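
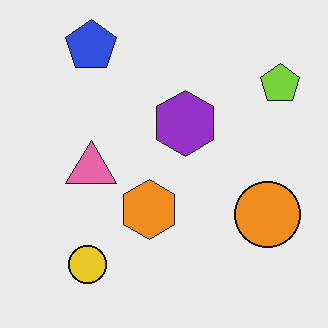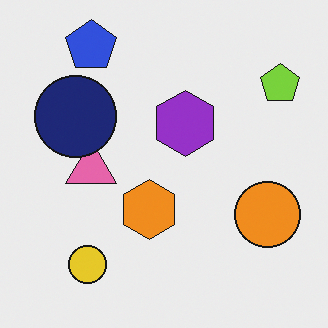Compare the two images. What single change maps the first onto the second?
It was overlaid with an additional navy circle.

A navy circle appears in the second image that is absent from the first.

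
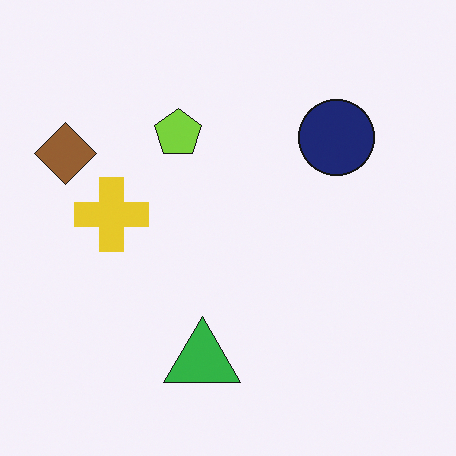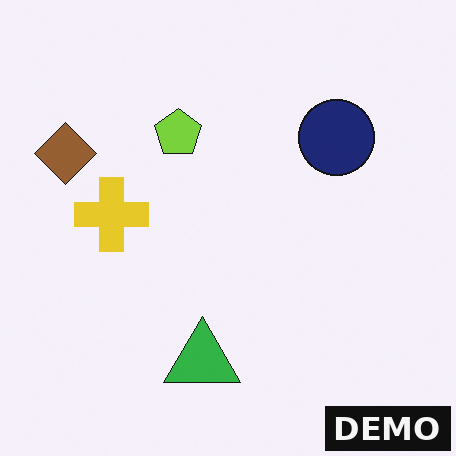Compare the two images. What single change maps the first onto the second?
Watermarked with the text "DEMO" in the lower-right corner.

A dark label reading "DEMO" appears in the lower-right corner.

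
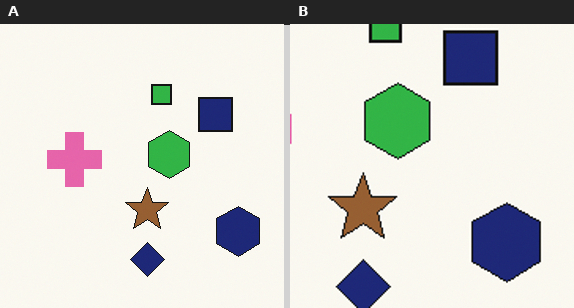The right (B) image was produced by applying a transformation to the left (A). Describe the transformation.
The right (B) image is the left (A) cropped to a modestly smaller region and rescaled.

The visible shapes are larger and the field of view is narrower; shapes near the original edges may be partly or wholly outside the frame — a crop-and-rescale.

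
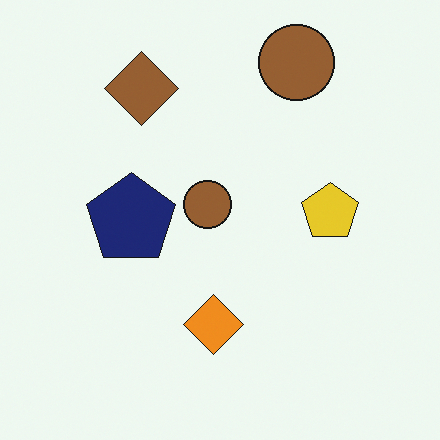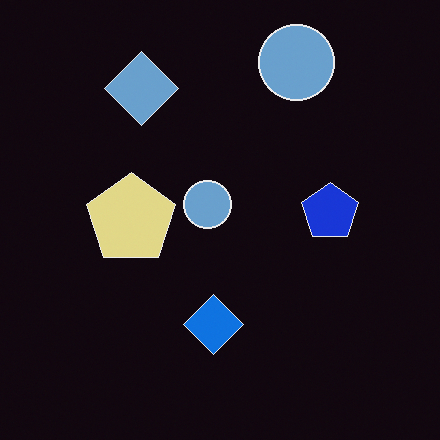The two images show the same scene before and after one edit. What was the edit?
This is the original image color-inverted (negative).

The light background has become dark and every shape's color is its complement — a photographic negative.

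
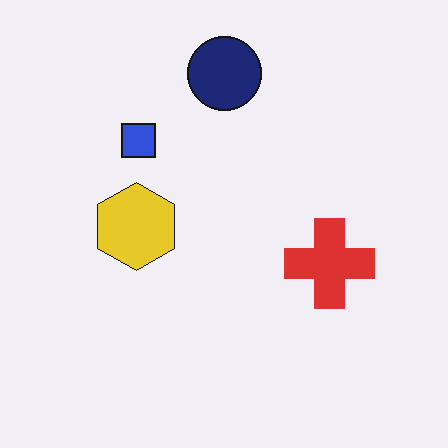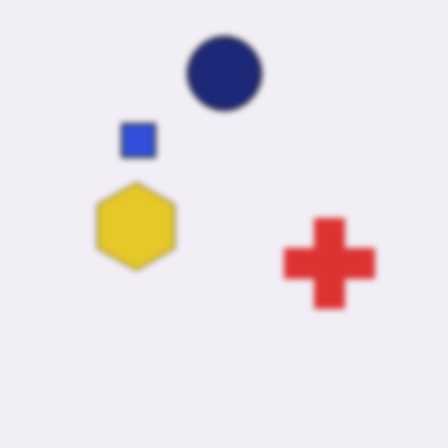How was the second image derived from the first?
The transformation is: noticeably gaussian-blurred.

Shape edges and outlines are uniformly softened across the whole image.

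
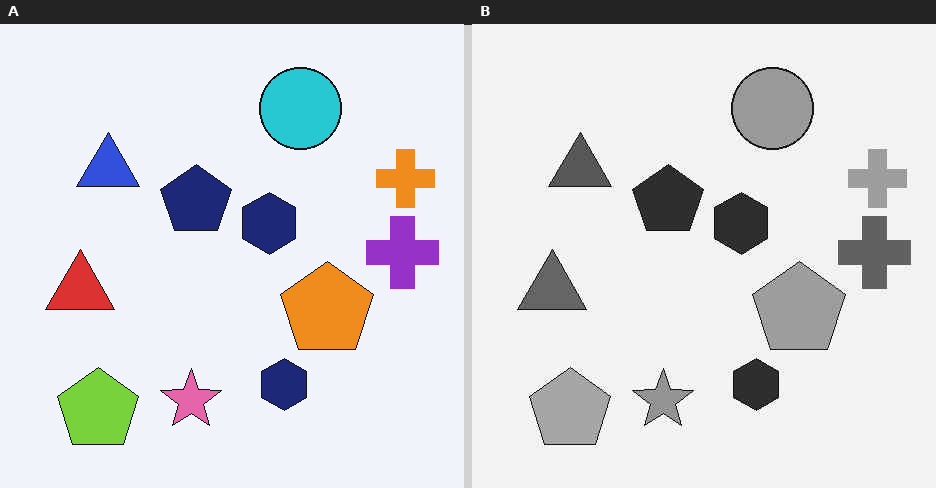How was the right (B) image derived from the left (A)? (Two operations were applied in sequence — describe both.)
Converted to grayscale, then given moderate JPEG compression.

All color is removed — every shape is now a shade of grey. Blocky 8×8 compression artifacts appear around shape edges and the flat background shows ringing — characteristic JPEG degradation.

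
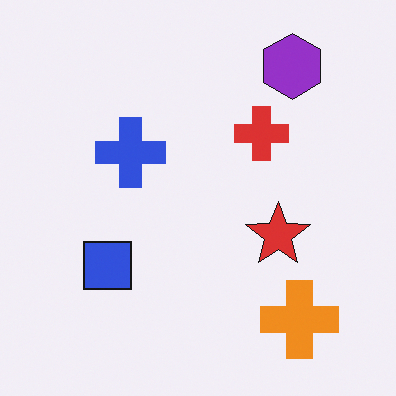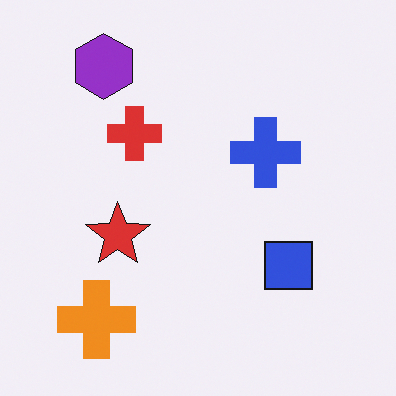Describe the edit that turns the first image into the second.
This is the original image flipped horizontally (left ↔ right).

The orange cross is in the bottom-right of the first image and the bottom-left of the second — shapes on opposite sides of the vertical midline have swapped in a mirror flip.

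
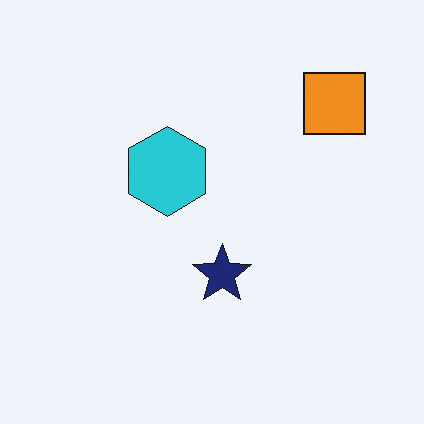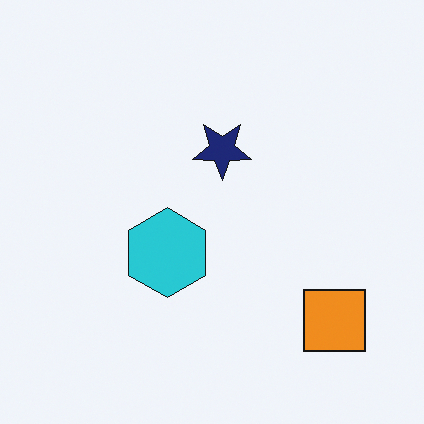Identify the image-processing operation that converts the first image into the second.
It was flipped vertically (top ↔ bottom).

The orange square is in the top-right of the first image and the bottom-right of the second — shapes on opposite sides of the horizontal midline have swapped in a mirror flip.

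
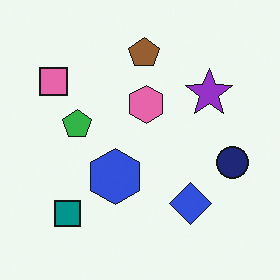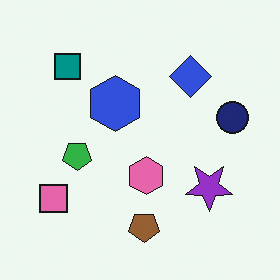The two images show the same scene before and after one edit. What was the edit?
The second image is the first flipped vertically (top ↔ bottom).

The brown pentagon is in the top of the first image and the bottom of the second — shapes on opposite sides of the horizontal midline have swapped in a mirror flip.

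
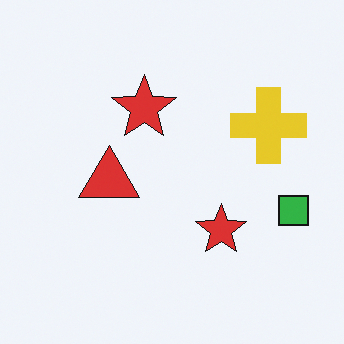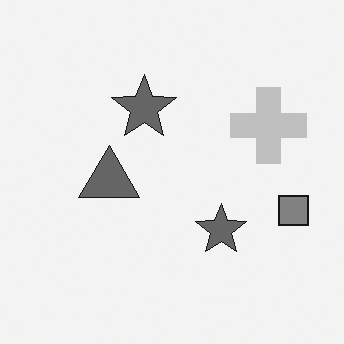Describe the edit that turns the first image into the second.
This is the original image converted to grayscale.

All color is removed — every shape is now a shade of grey.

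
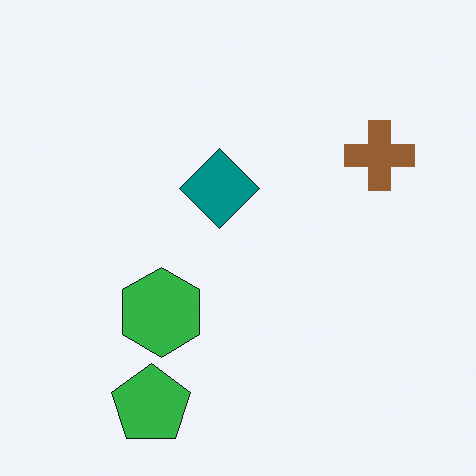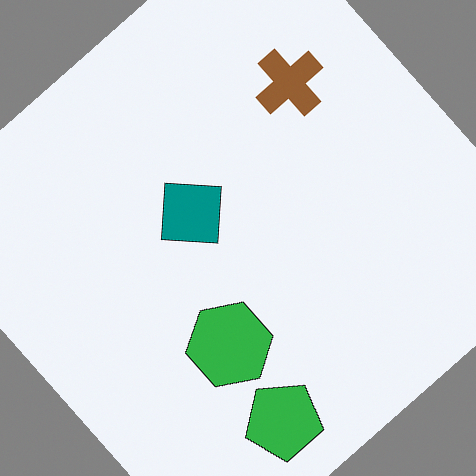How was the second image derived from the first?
Rotated counter-clockwise by a large amount — several tens of degrees.

Every shape is tilted by the same angle and the image corners show triangular fill wedges — a whole-image rotation by a non-right angle.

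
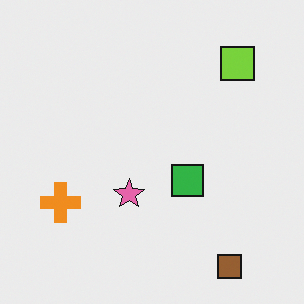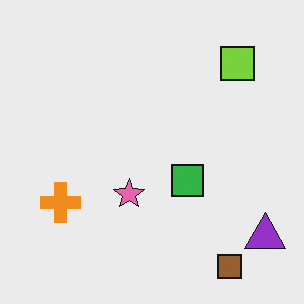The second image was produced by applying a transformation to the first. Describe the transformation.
The second image is the first overlaid with an additional purple triangle.

A purple triangle appears in the second image that is absent from the first.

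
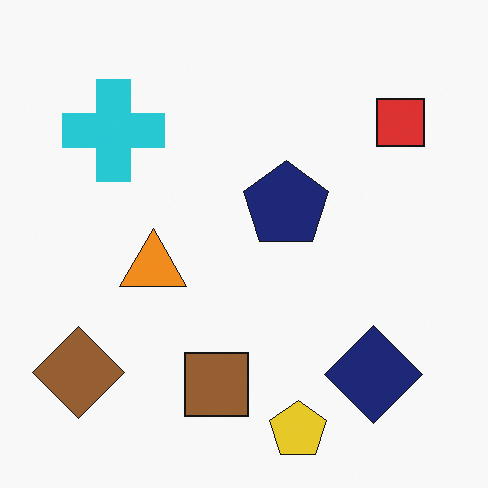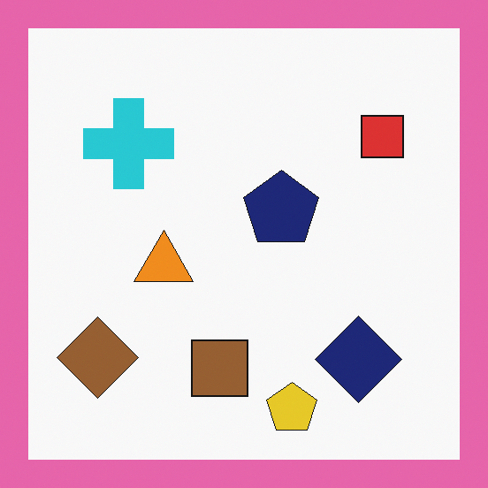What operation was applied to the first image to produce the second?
This is the original image framed with a pink border.

A solid pink frame runs around the edge of the second image, with the content slightly shrunk inside it.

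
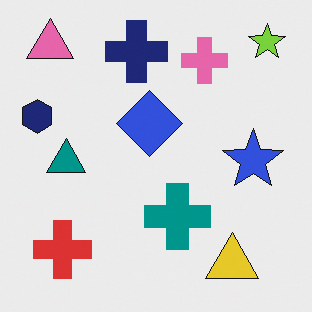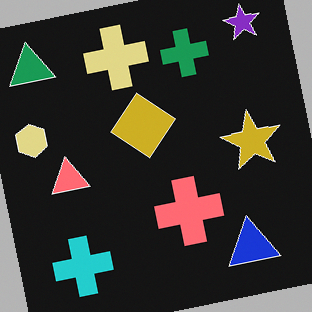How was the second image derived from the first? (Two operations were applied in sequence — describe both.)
The second image is the first color-inverted (negative), then rotated counter-clockwise by a slight angle.

The light background has become dark and every shape's color is its complement — a photographic negative. Every shape is tilted by the same angle and the image corners show triangular fill wedges — a whole-image rotation by a non-right angle.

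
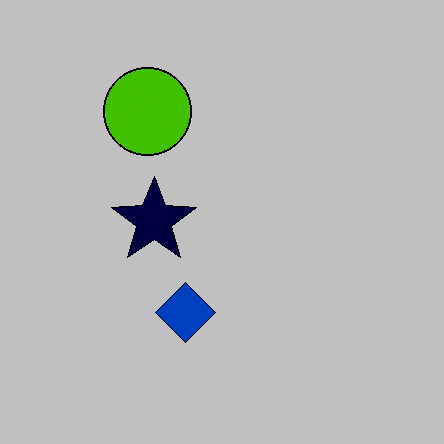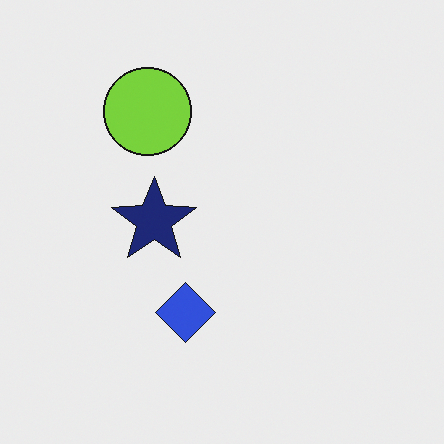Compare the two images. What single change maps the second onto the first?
The first image is the second heavily posterized to just a handful of flat colors.

Each flat color has snapped to a coarser quantized level — most visibly, the near-white background has dropped to a flat grey.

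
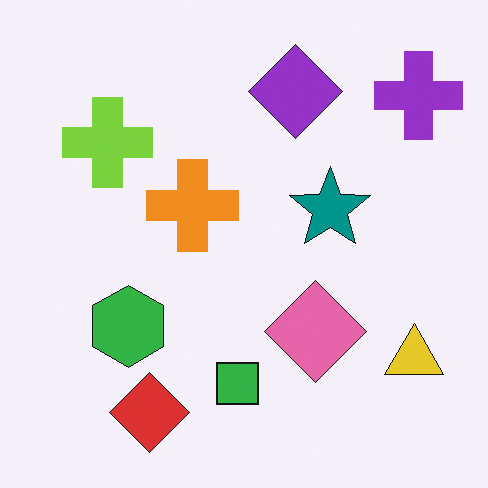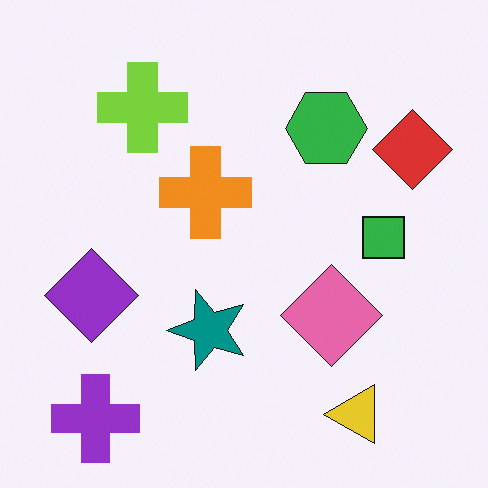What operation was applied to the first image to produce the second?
The image was transposed (reflected across the top-left ↔ bottom-right diagonal).

Shapes have swapped their row and column positions — what was in the top-right is now in the bottom-left — a diagonal reflection.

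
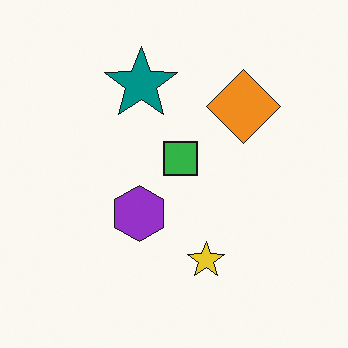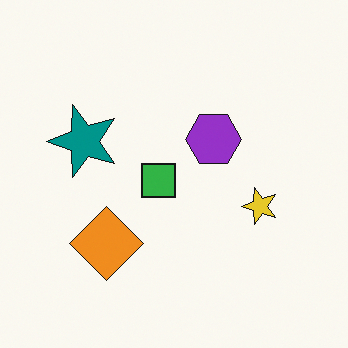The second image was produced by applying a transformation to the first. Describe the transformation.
It was transposed (reflected across the top-left ↔ bottom-right diagonal).

Shapes have swapped their row and column positions — what was in the top-right is now in the bottom-left — a diagonal reflection.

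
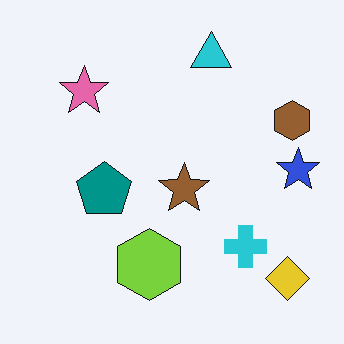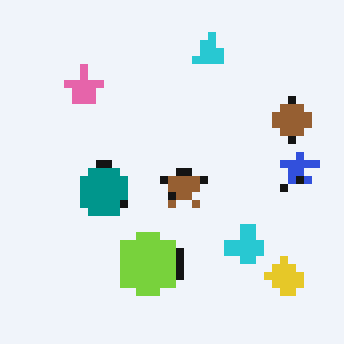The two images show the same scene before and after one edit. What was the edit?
The transformation is: moderately pixelated.

Shapes are reduced to large square blocks; fine edges and outlines are lost — a downscale-then-upscale (mosaic) effect.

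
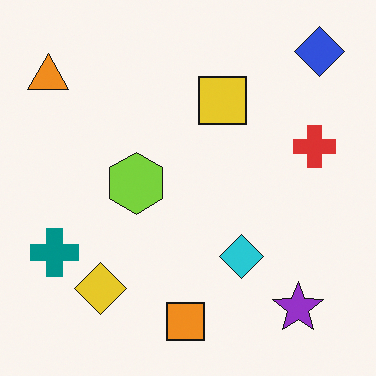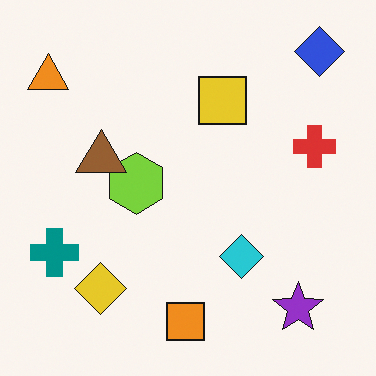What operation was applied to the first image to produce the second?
The image was overlaid with an additional brown triangle.

A brown triangle appears in the second image that is absent from the first.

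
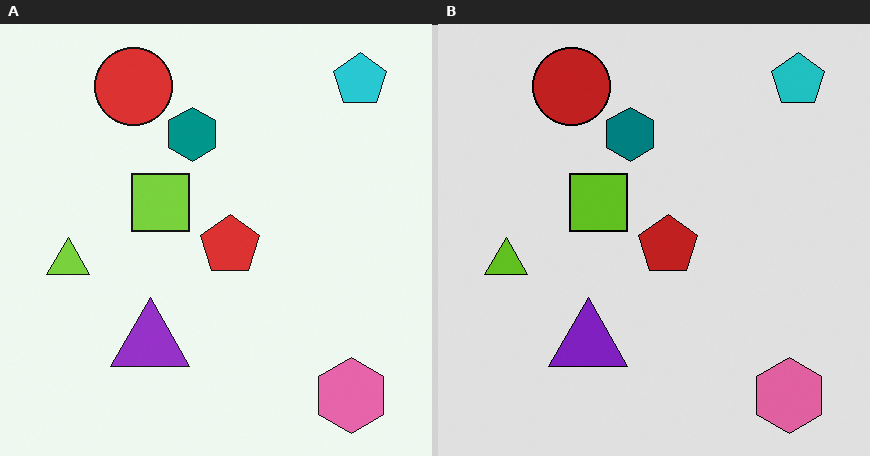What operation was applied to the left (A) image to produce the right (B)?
This is the original image moderately posterized.

Each flat color has snapped to a coarser quantized level — most visibly, the near-white background has dropped to a flat grey.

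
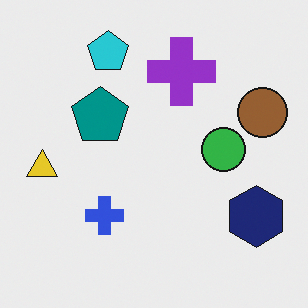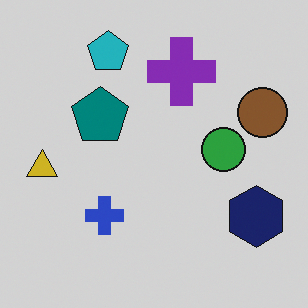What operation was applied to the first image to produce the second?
The second image is the first slightly darkened.

Every pixel — background and shapes alike — is uniformly darkened.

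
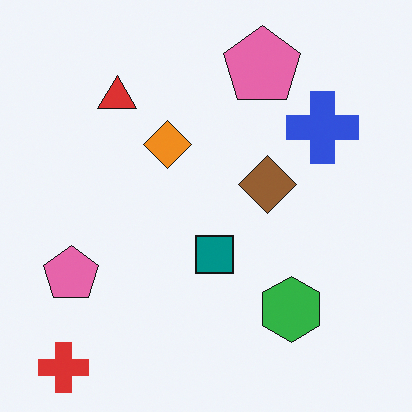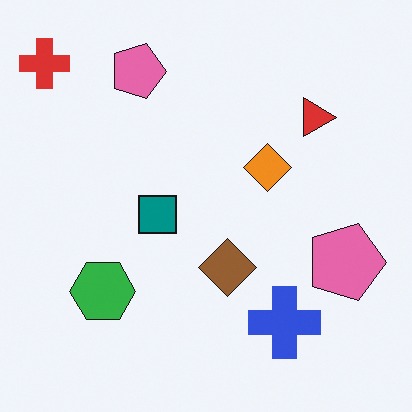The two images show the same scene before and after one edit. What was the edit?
The second image is the first rotated 90° clockwise.

The red cross sits in the bottom-left of the first image and the top-left of the second — consistent with a whole-image 90° clockwise rotation.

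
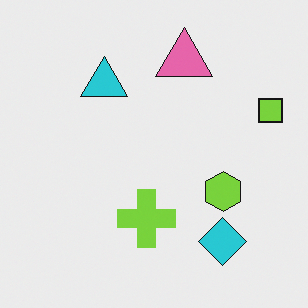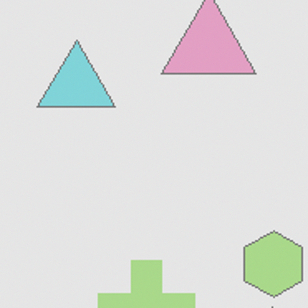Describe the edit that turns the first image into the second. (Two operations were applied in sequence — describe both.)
It was cropped to a noticeably smaller region and rescaled, then washed out (contrast reduced).

The visible shapes are larger and the field of view is narrower; shapes near the original edges may be partly or wholly outside the frame — a crop-and-rescale. Tones are pushed toward mid-grey across the whole image — a global contrast change.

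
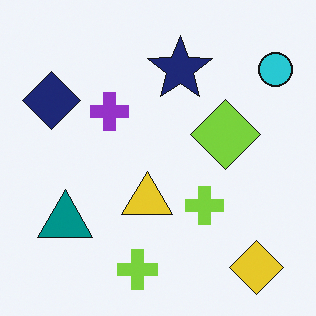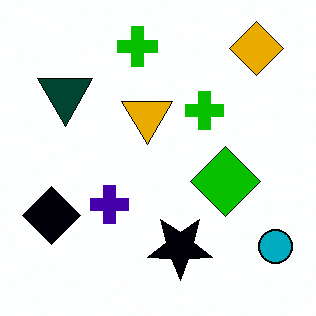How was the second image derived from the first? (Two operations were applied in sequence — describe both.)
The second image is the first boosted in contrast, then flipped vertically (top ↔ bottom).

Tones are pushed away from mid-grey across the whole image — a global contrast change. The yellow diamond is in the bottom-right of the first image and the top-right of the second — shapes on opposite sides of the horizontal midline have swapped in a mirror flip.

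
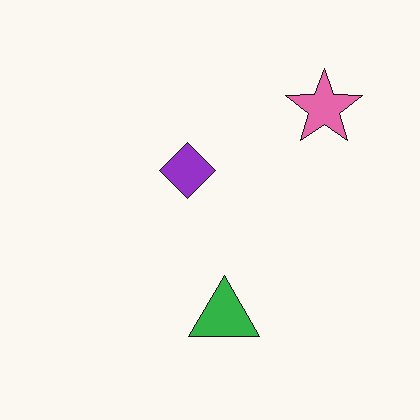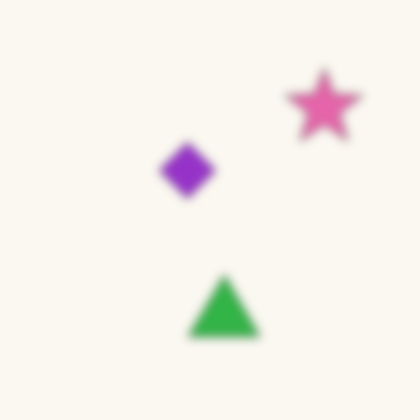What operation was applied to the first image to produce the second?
The transformation is: strongly gaussian-blurred.

Shape edges and outlines are uniformly softened across the whole image.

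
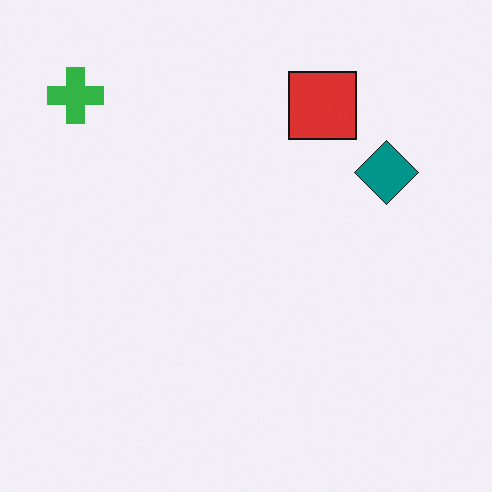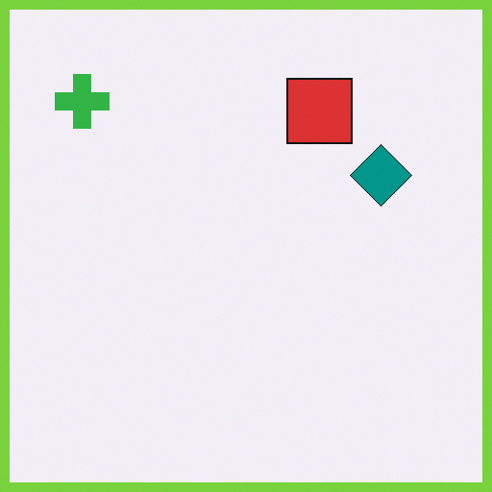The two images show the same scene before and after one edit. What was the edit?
It was framed with a lime border.

A solid lime frame runs around the edge of the second image, with the content slightly shrunk inside it.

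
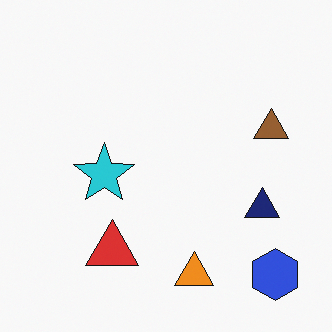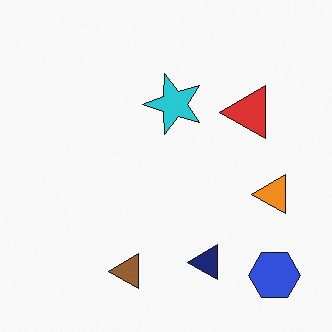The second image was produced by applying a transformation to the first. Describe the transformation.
The image was transposed (reflected across the top-left ↔ bottom-right diagonal).

Shapes have swapped their row and column positions — what was in the top-right is now in the bottom-left — a diagonal reflection.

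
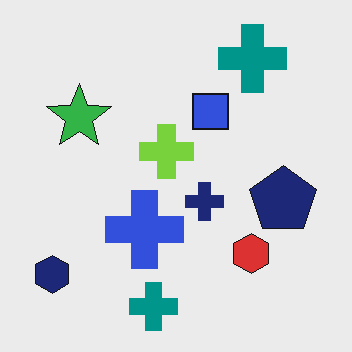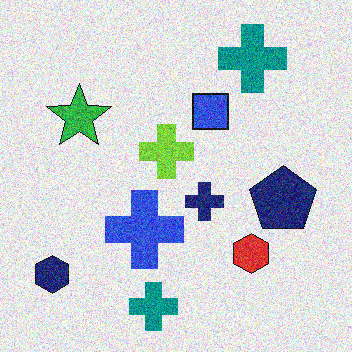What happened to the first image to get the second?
The transformation is: degraded with a thick layer of grain.

Random speckle covers the whole image, including the flat background.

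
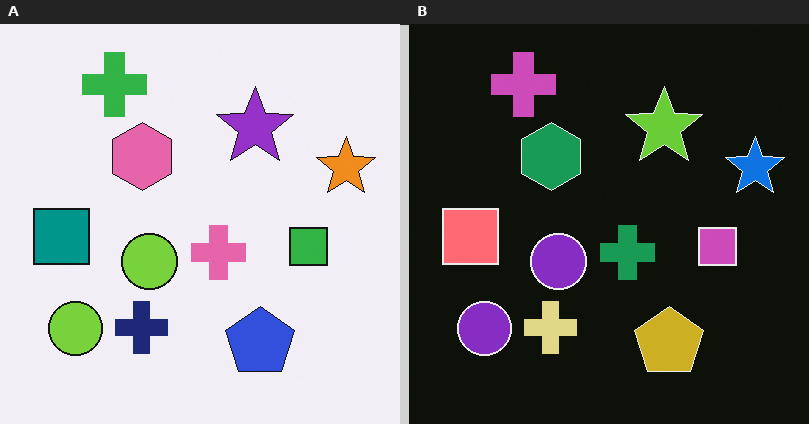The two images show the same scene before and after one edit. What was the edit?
The image was color-inverted (negative).

The light background has become dark and every shape's color is its complement — a photographic negative.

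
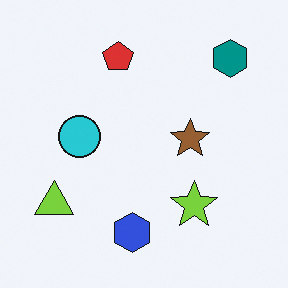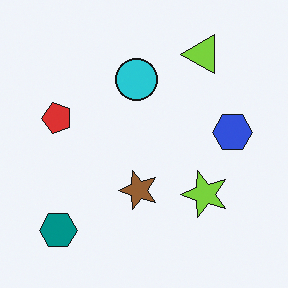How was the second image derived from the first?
Transposed (reflected across the top-left ↔ bottom-right diagonal).

Shapes have swapped their row and column positions — what was in the top-right is now in the bottom-left — a diagonal reflection.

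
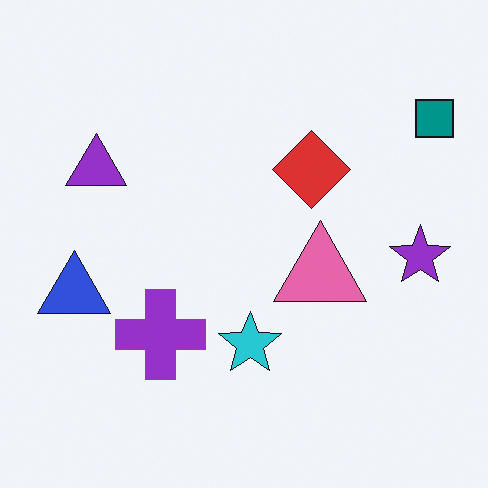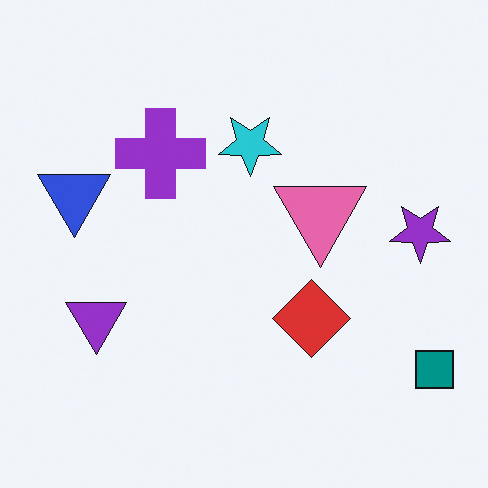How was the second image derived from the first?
It was flipped vertically (top ↔ bottom).

The teal square is in the top-right of the first image and the bottom-right of the second — shapes on opposite sides of the horizontal midline have swapped in a mirror flip.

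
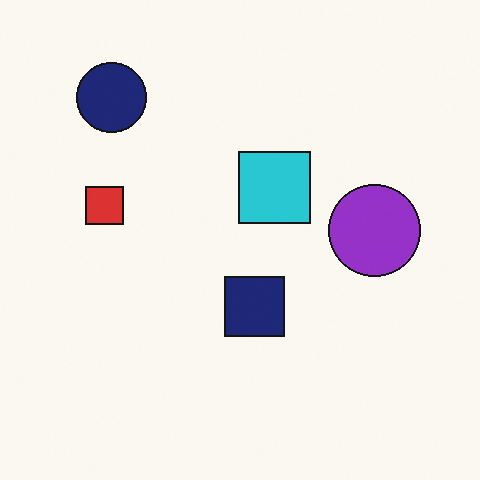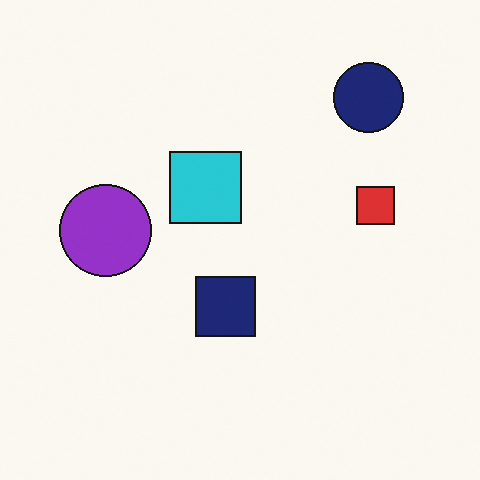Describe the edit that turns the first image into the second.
The second image is the first flipped horizontally (left ↔ right).

The red square is in the left of the first image and the right of the second — shapes on opposite sides of the vertical midline have swapped in a mirror flip.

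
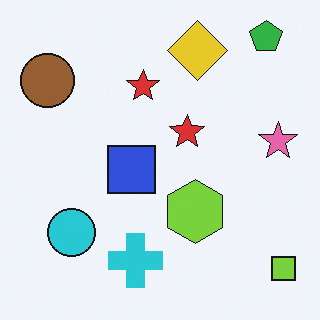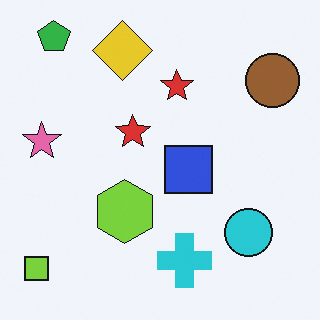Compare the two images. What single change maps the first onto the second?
The second image is the first flipped horizontally (left ↔ right).

The lime square is in the bottom-right of the first image and the bottom-left of the second — shapes on opposite sides of the vertical midline have swapped in a mirror flip.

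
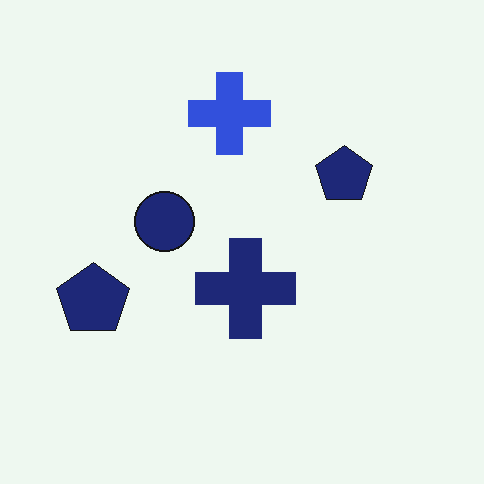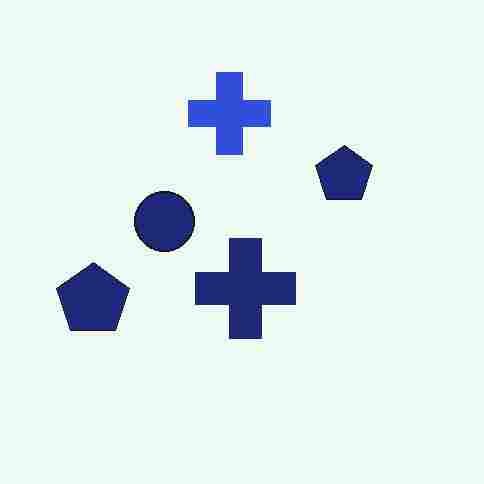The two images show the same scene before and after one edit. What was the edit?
Heavily JPEG-compressed with obvious blocking artifacts.

Blocky 8×8 compression artifacts appear around shape edges and the flat background shows ringing — characteristic JPEG degradation.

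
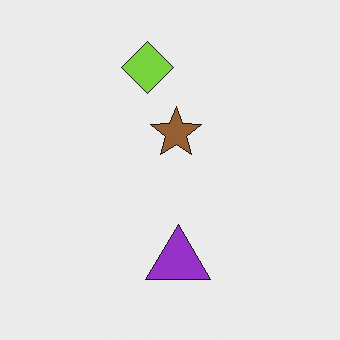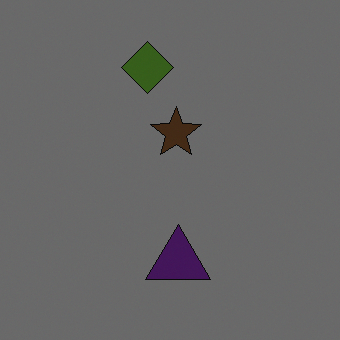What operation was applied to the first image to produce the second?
The transformation is: darkened a lot.

Every pixel — background and shapes alike — is uniformly darkened.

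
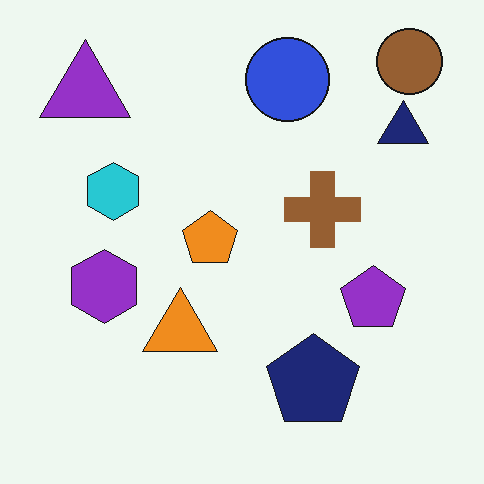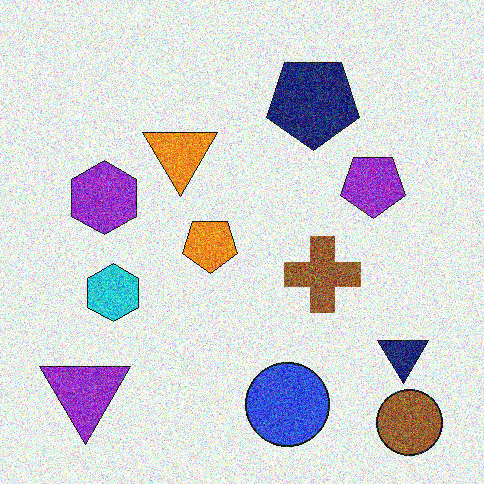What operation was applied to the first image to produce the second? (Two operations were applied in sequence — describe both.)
The second image is the first degraded with heavy additive noise, then flipped vertically (top ↔ bottom).

Random speckle covers the whole image, including the flat background. The brown circle is in the top-right of the first image and the bottom-right of the second — shapes on opposite sides of the horizontal midline have swapped in a mirror flip.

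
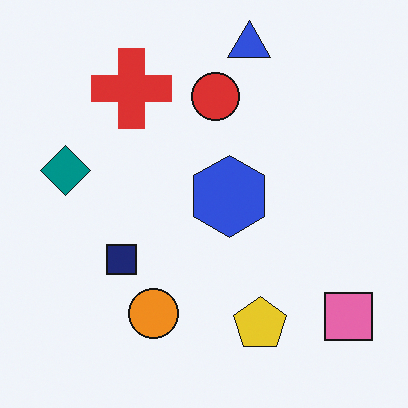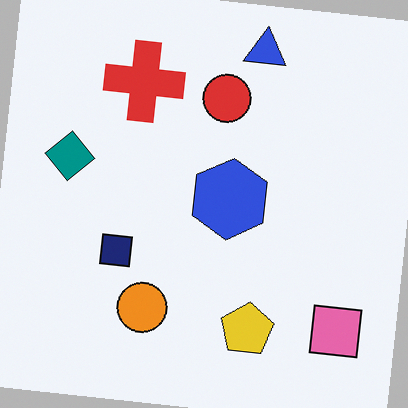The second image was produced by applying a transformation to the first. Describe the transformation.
The second image is the first rotated clockwise by a small amount.

Every shape is tilted by the same angle and the image corners show triangular fill wedges — a whole-image rotation by a non-right angle.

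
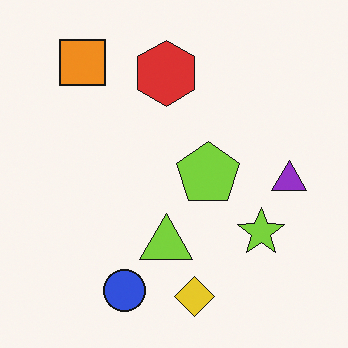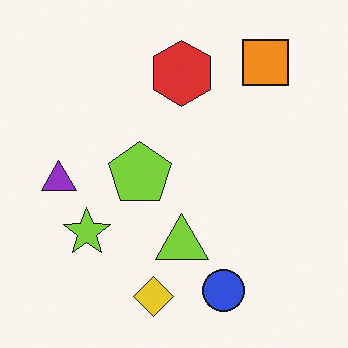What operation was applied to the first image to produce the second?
It was flipped horizontally (left ↔ right).

The purple triangle is in the right of the first image and the left of the second — shapes on opposite sides of the vertical midline have swapped in a mirror flip.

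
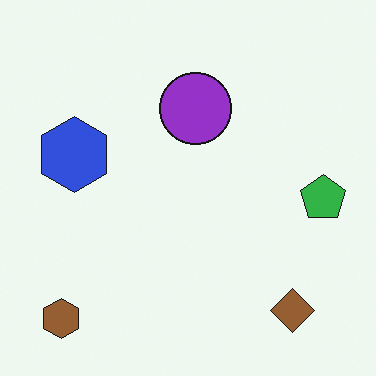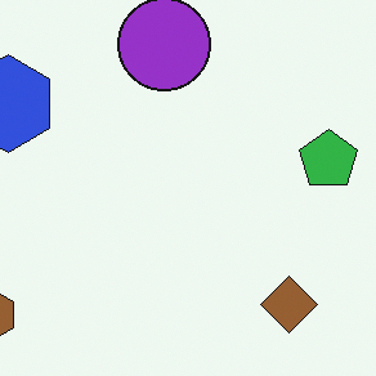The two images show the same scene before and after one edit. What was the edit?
This is the original image cropped to a modestly smaller region and rescaled.

The visible shapes are larger and the field of view is narrower; shapes near the original edges may be partly or wholly outside the frame — a crop-and-rescale.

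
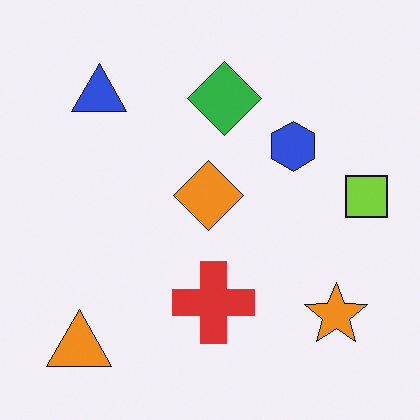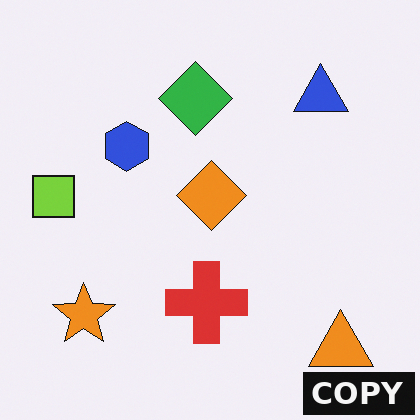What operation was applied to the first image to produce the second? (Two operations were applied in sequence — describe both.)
The image was flipped horizontally (left ↔ right), then watermarked with the text "COPY" in the lower-right corner.

The lime square is in the right of the first image and the left of the second — shapes on opposite sides of the vertical midline have swapped in a mirror flip. A dark label reading "COPY" appears in the lower-right corner.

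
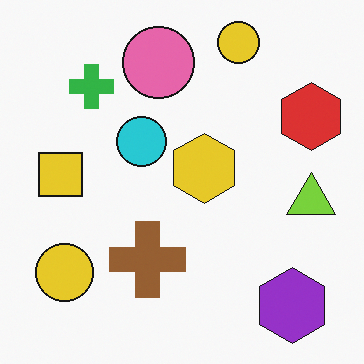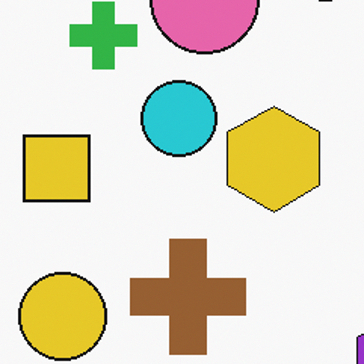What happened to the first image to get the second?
The transformation is: cropped to a modestly smaller region and rescaled.

The visible shapes are larger and the field of view is narrower; shapes near the original edges may be partly or wholly outside the frame — a crop-and-rescale.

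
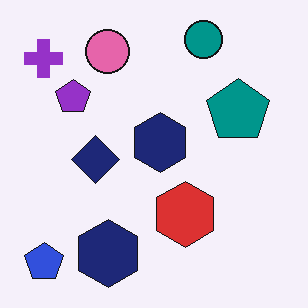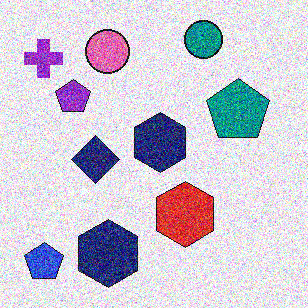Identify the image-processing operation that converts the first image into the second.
This is the original image degraded with strong gaussian noise.

Random speckle covers the whole image, including the flat background.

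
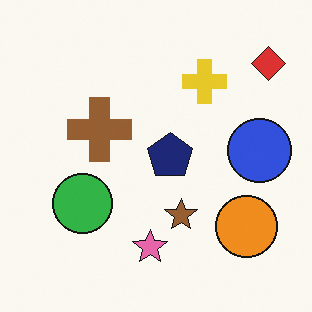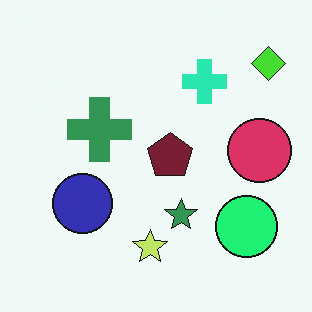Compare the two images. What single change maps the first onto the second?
This is the original image hue-shifted through roughly a third of the color wheel.

Every shape's color has rotated by the same amount around the hue wheel — a uniform hue shift.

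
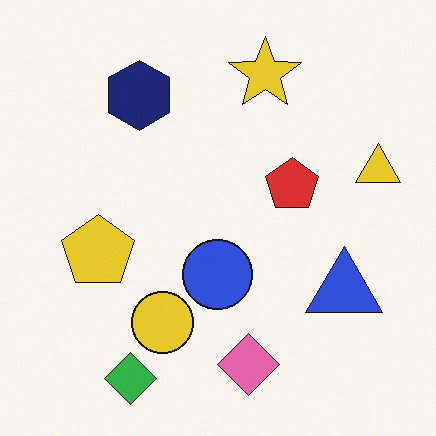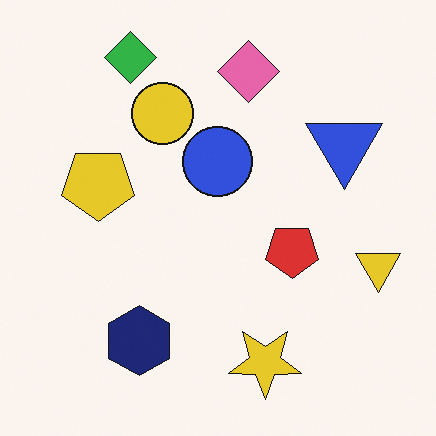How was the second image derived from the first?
Flipped vertically (top ↔ bottom).

The green diamond is in the bottom-left of the first image and the top-left of the second — shapes on opposite sides of the horizontal midline have swapped in a mirror flip.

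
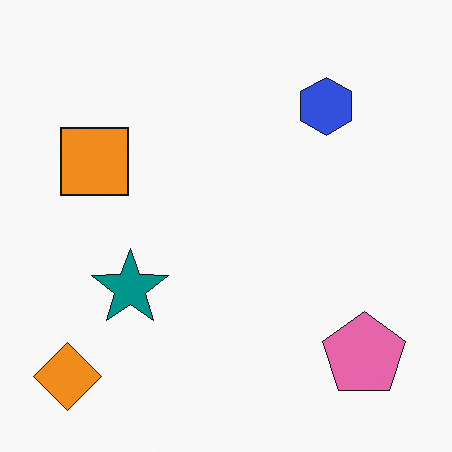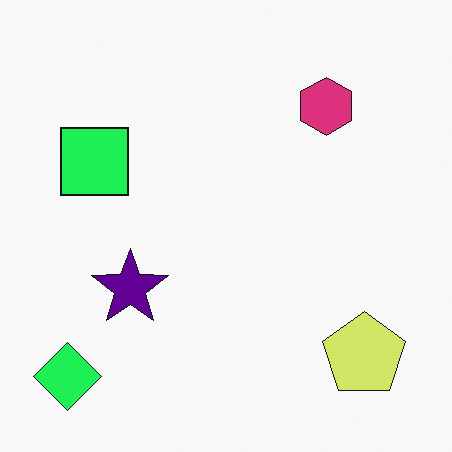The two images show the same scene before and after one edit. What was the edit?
This is the original image hue-shifted noticeably.

Every shape's color has rotated by the same amount around the hue wheel — a uniform hue shift.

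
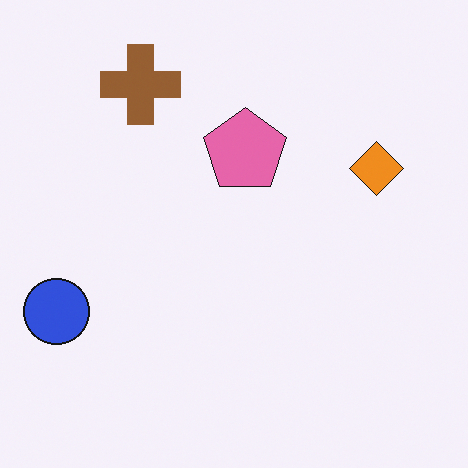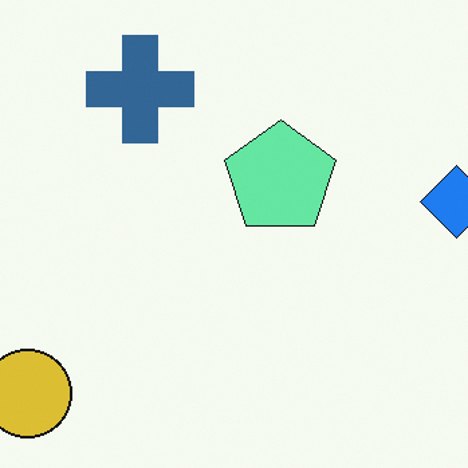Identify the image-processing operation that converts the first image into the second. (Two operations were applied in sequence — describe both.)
This is the original image hue-shifted by a large amount, then cropped slightly and scaled back up.

Every shape's color has rotated by the same amount around the hue wheel — a uniform hue shift. The visible shapes are larger and the field of view is narrower; shapes near the original edges may be partly or wholly outside the frame — a crop-and-rescale.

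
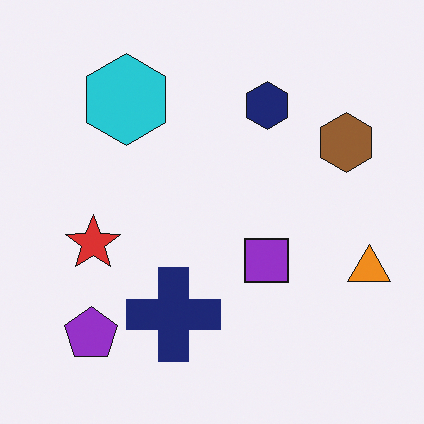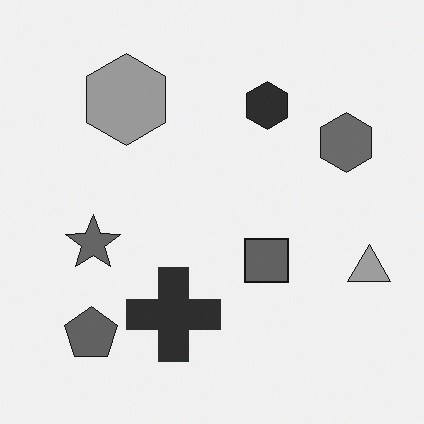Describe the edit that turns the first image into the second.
This is the original image converted to grayscale.

All color is removed — every shape is now a shade of grey.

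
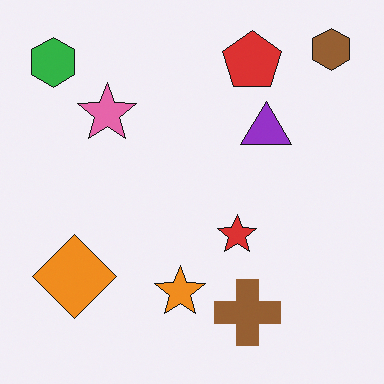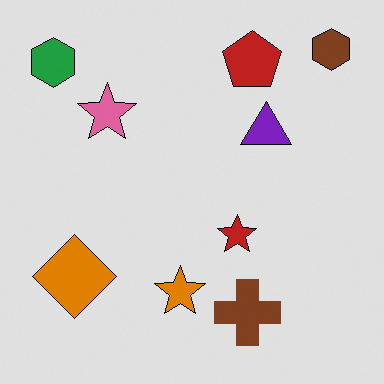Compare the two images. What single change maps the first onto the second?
It was moderately posterized.

Each flat color has snapped to a coarser quantized level — most visibly, the near-white background has dropped to a flat grey.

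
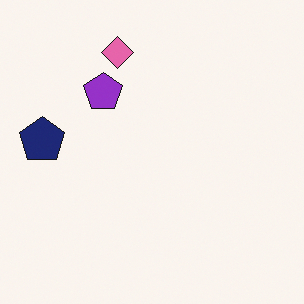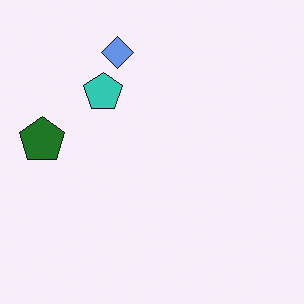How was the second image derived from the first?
The second image is the first hue-shifted by a large amount.

Every shape's color has rotated by the same amount around the hue wheel — a uniform hue shift.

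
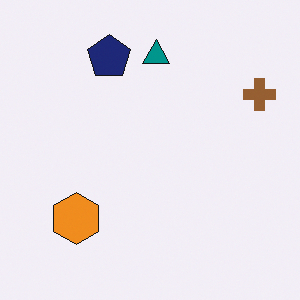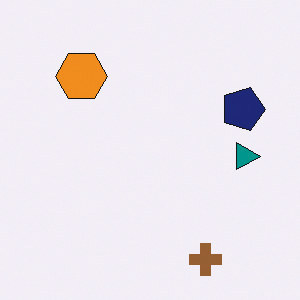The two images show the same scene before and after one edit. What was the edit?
The image was rotated 90° clockwise.

The brown cross sits in the top-right of the first image and the bottom-right of the second — consistent with a whole-image 90° clockwise rotation.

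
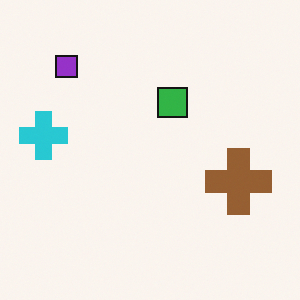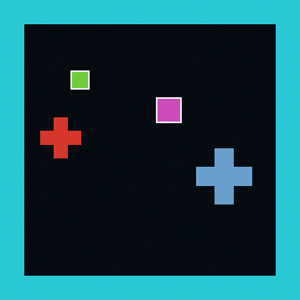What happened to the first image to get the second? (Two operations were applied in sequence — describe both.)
The second image is the first color-inverted (negative), then framed with a cyan border.

The light background has become dark and every shape's color is its complement — a photographic negative. A solid cyan frame runs around the edge of the second image, with the content slightly shrunk inside it.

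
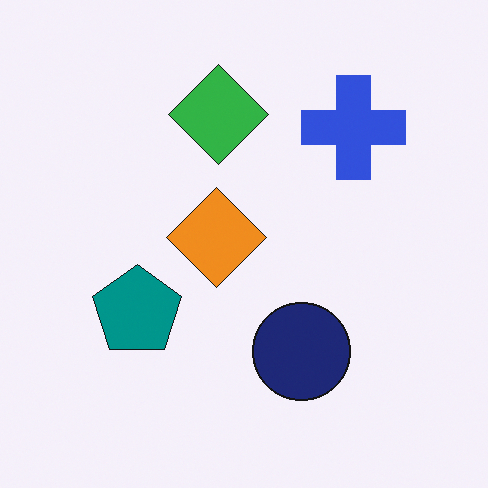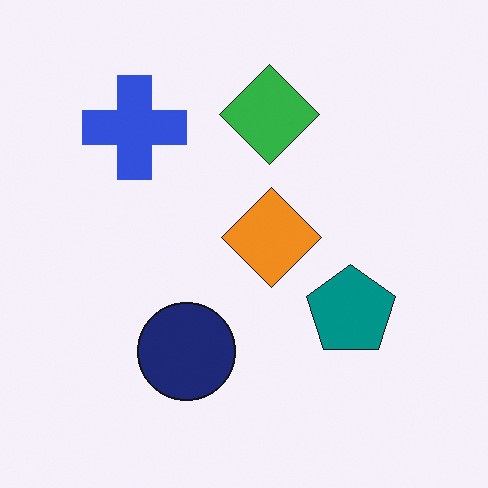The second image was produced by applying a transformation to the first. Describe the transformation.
The transformation is: flipped horizontally (left ↔ right).

The blue cross is in the top-right of the first image and the top-left of the second — shapes on opposite sides of the vertical midline have swapped in a mirror flip.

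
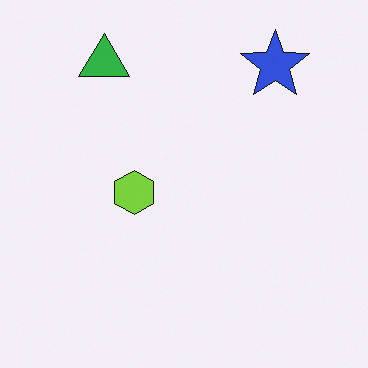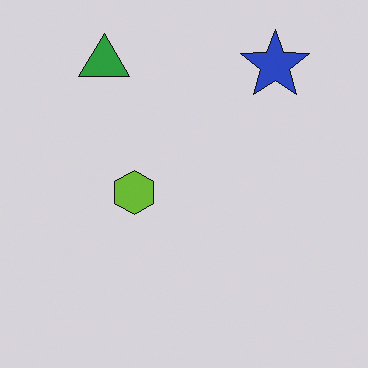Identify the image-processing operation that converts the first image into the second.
It was darkened a little.

Every pixel — background and shapes alike — is uniformly darkened.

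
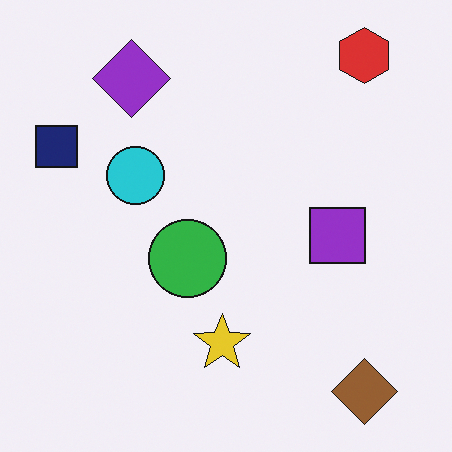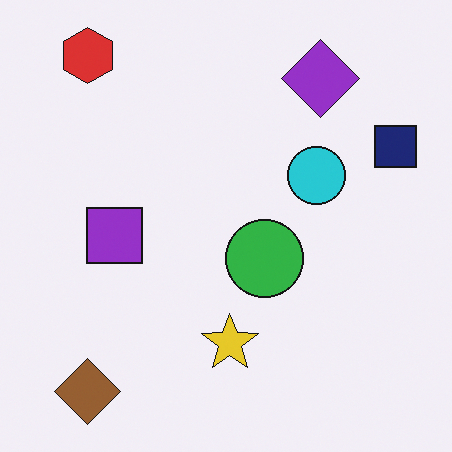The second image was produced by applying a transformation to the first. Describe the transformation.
The second image is the first flipped horizontally (left ↔ right).

The navy square is in the top-left of the first image and the top-right of the second — shapes on opposite sides of the vertical midline have swapped in a mirror flip.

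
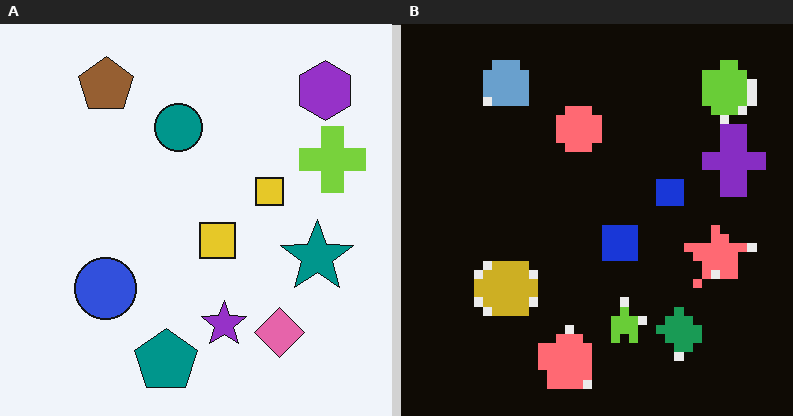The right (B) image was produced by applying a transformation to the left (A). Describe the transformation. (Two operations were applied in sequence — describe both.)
The transformation is: heavily pixelated into large blocks, then color-inverted (negative).

Shapes are reduced to large square blocks; fine edges and outlines are lost — a downscale-then-upscale (mosaic) effect. The light background has become dark and every shape's color is its complement — a photographic negative.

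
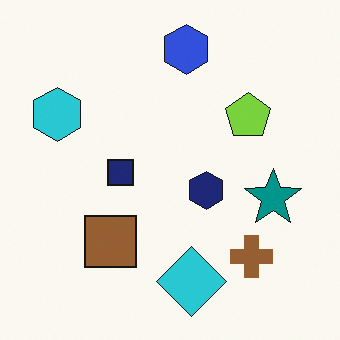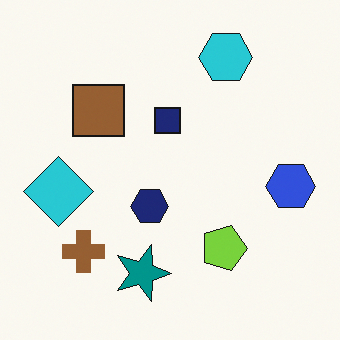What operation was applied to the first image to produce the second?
It was rotated 90° clockwise.

The cyan hexagon sits in the left of the first image and the top of the second — consistent with a whole-image 90° clockwise rotation.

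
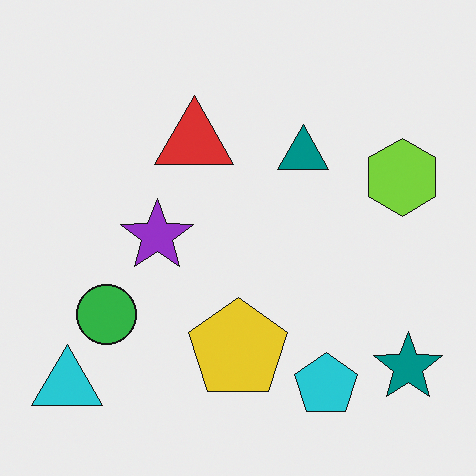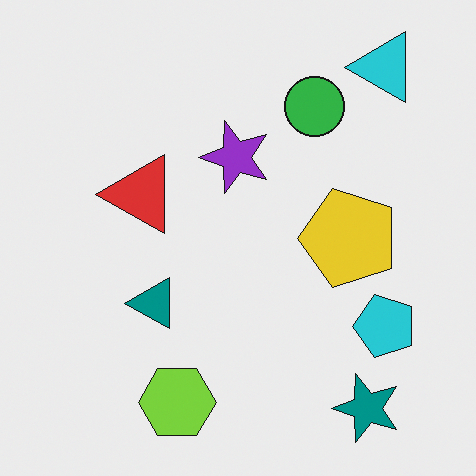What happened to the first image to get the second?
The second image is the first transposed (reflected across the top-left ↔ bottom-right diagonal).

Shapes have swapped their row and column positions — what was in the top-right is now in the bottom-left — a diagonal reflection.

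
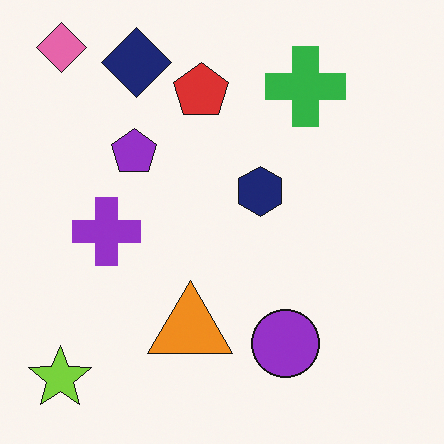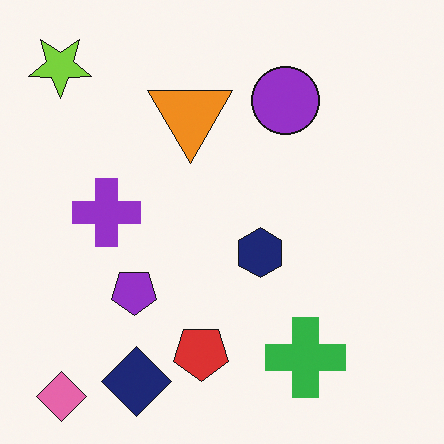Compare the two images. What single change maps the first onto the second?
This is the original image flipped vertically (top ↔ bottom).

The pink diamond is in the top-left of the first image and the bottom-left of the second — shapes on opposite sides of the horizontal midline have swapped in a mirror flip.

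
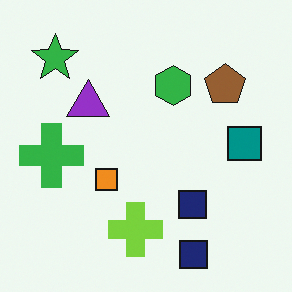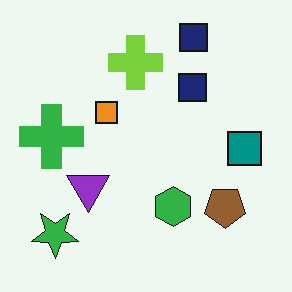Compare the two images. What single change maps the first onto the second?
Flipped vertically (top ↔ bottom).

The green star is in the top-left of the first image and the bottom-left of the second — shapes on opposite sides of the horizontal midline have swapped in a mirror flip.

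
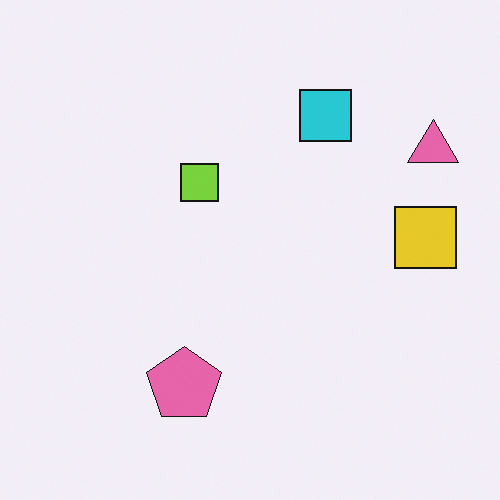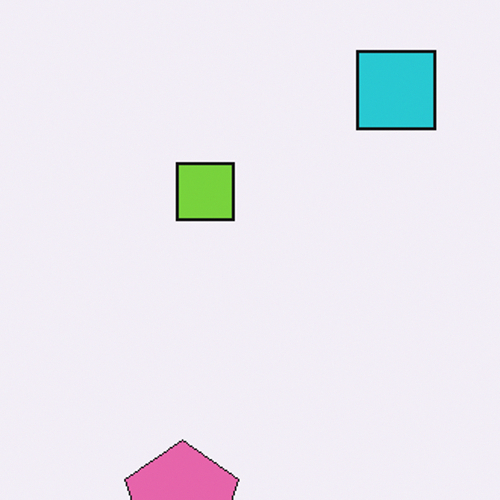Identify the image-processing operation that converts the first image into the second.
Cropped slightly and scaled back up.

The visible shapes are larger and the field of view is narrower; shapes near the original edges may be partly or wholly outside the frame — a crop-and-rescale.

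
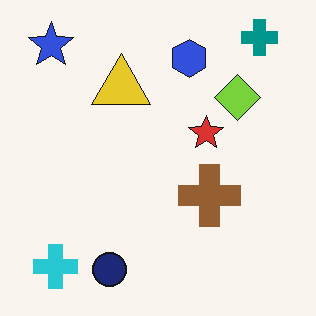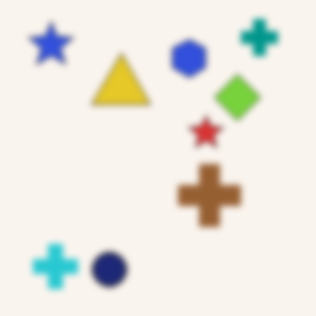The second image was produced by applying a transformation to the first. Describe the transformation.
It was moderately blurred.

Shape edges and outlines are uniformly softened across the whole image.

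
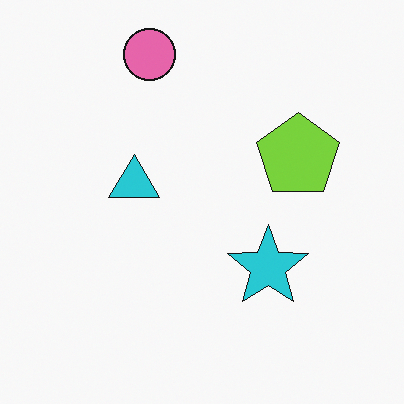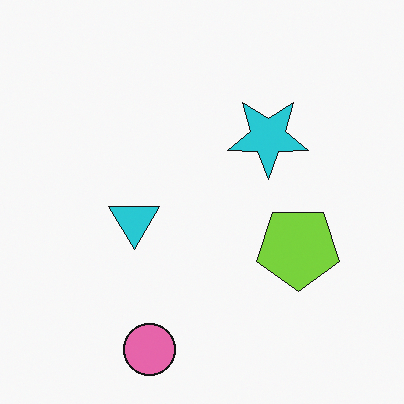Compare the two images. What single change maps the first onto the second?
Flipped vertically (top ↔ bottom).

The pink circle is in the top of the first image and the bottom of the second — shapes on opposite sides of the horizontal midline have swapped in a mirror flip.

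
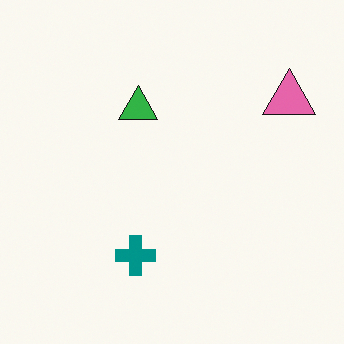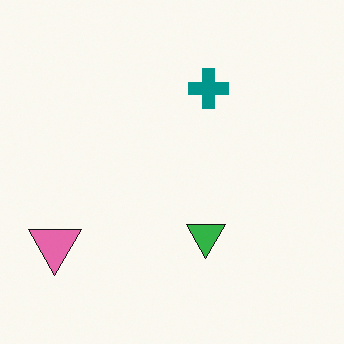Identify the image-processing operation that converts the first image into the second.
The second image is the first rotated 180°.

The pink triangle sits in the top-right of the first image and the bottom-left of the second — consistent with a whole-image 180° rotation.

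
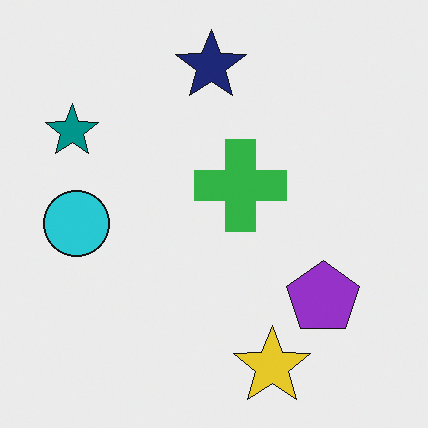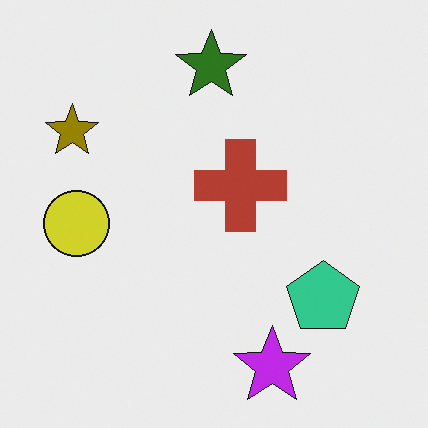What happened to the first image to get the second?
The transformation is: hue-shifted through roughly half the color wheel.

Every shape's color has rotated by the same amount around the hue wheel — a uniform hue shift.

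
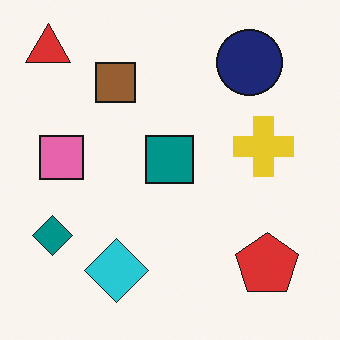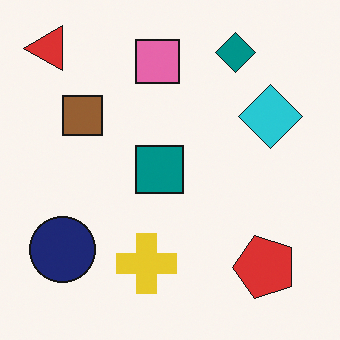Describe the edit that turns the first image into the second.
The transformation is: transposed (reflected across the top-left ↔ bottom-right diagonal).

Shapes have swapped their row and column positions — what was in the top-right is now in the bottom-left — a diagonal reflection.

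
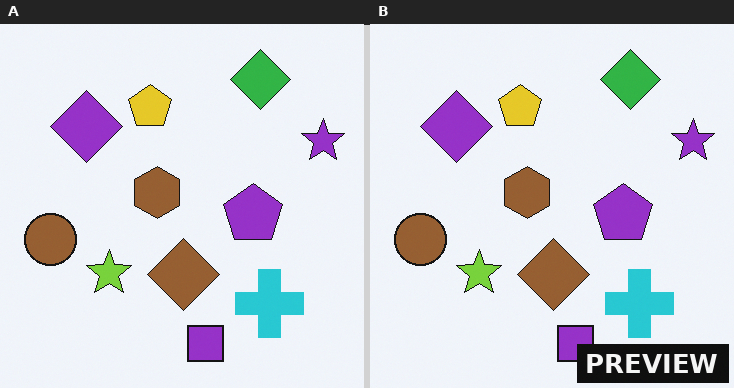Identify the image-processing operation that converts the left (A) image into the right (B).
This is the original image watermarked with the text "PREVIEW" in the lower-right corner.

A dark label reading "PREVIEW" appears in the lower-right corner.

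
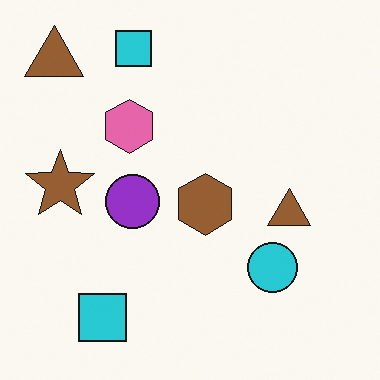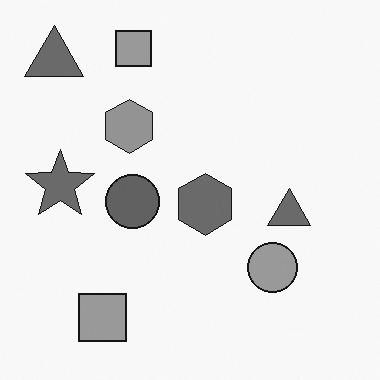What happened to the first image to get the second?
The second image is the first converted to grayscale.

All color is removed — every shape is now a shade of grey.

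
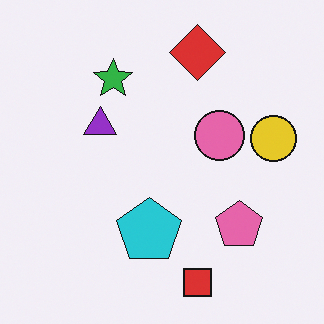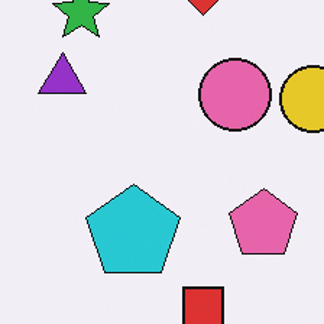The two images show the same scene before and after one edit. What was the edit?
It was cropped slightly and scaled back up.

The visible shapes are larger and the field of view is narrower; shapes near the original edges may be partly or wholly outside the frame — a crop-and-rescale.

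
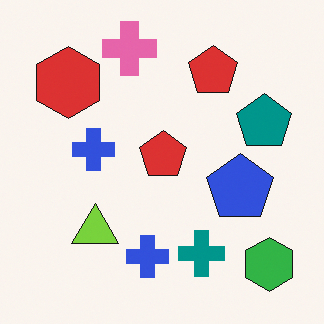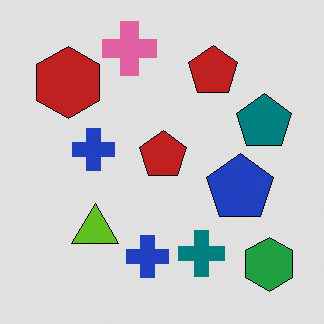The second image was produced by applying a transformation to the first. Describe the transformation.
It was posterized to a reduced palette.

Each flat color has snapped to a coarser quantized level — most visibly, the near-white background has dropped to a flat grey.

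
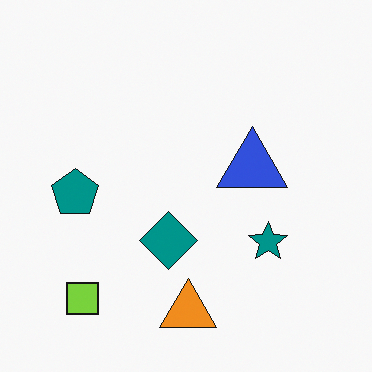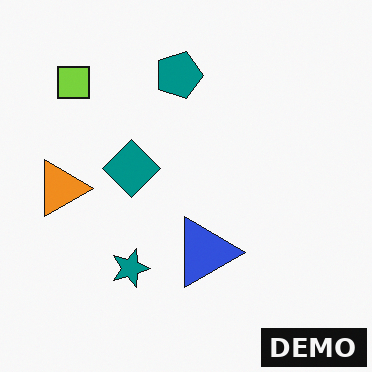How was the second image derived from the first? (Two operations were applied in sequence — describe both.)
It was rotated 90° clockwise, then watermarked with the text "DEMO" in the lower-right corner.

The lime square sits in the bottom-left of the first image and the top-left of the second — consistent with a whole-image 90° clockwise rotation. A dark label reading "DEMO" appears in the lower-right corner.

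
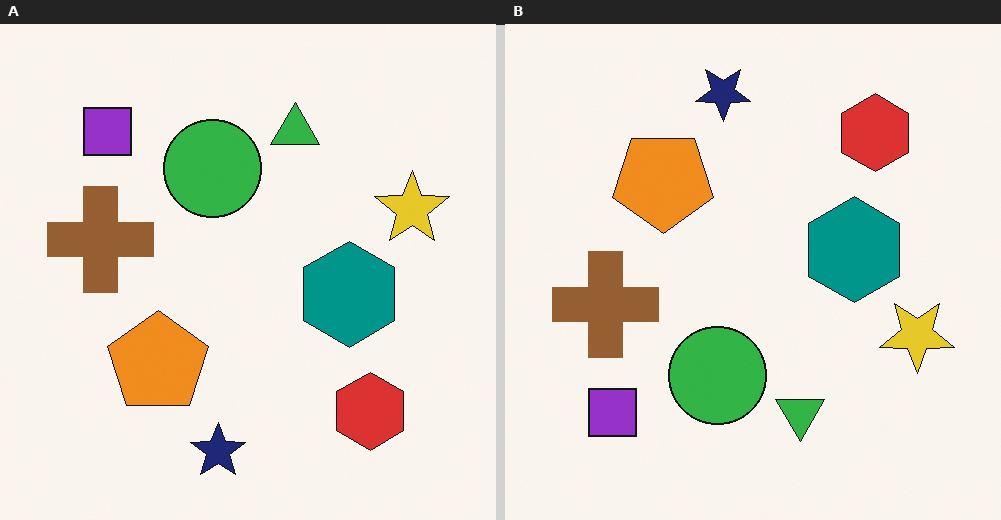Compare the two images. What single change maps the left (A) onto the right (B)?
The transformation is: flipped vertically (top ↔ bottom).

The navy star is in the bottom of the left (A) image and the top of the right (B) — shapes on opposite sides of the horizontal midline have swapped in a mirror flip.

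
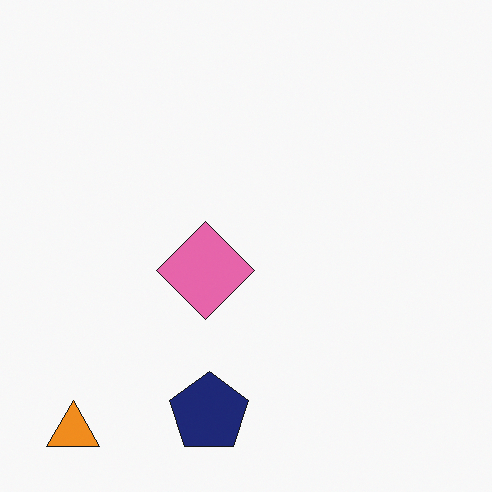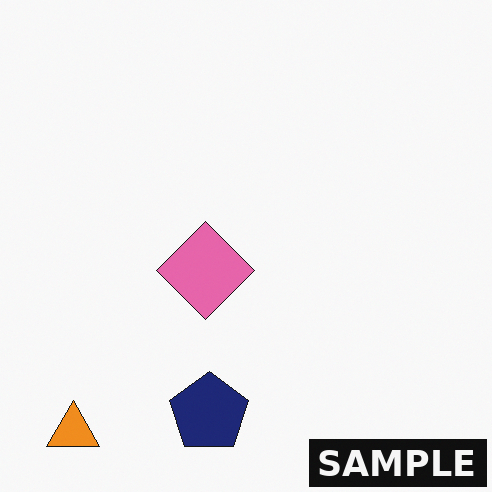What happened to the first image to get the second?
This is the original image watermarked with the text "SAMPLE" in the lower-right corner.

A dark label reading "SAMPLE" appears in the lower-right corner.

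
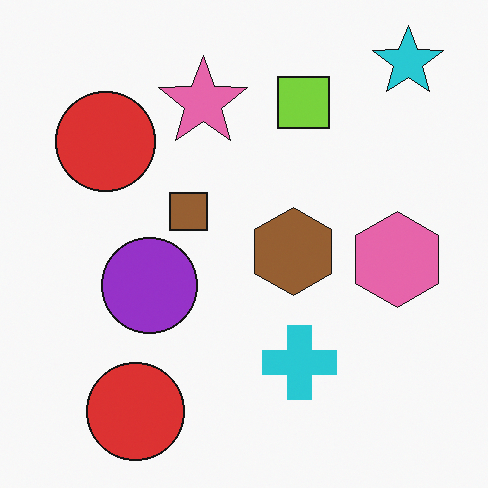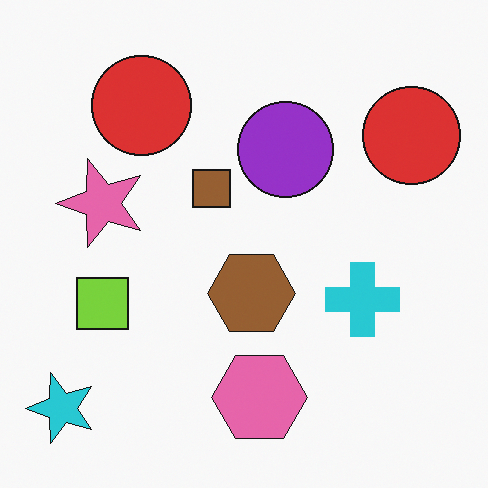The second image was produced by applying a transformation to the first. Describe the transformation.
The image was transposed (reflected across the top-left ↔ bottom-right diagonal).

Shapes have swapped their row and column positions — what was in the top-right is now in the bottom-left — a diagonal reflection.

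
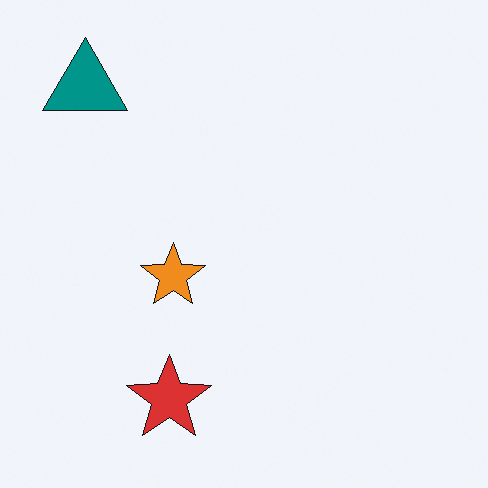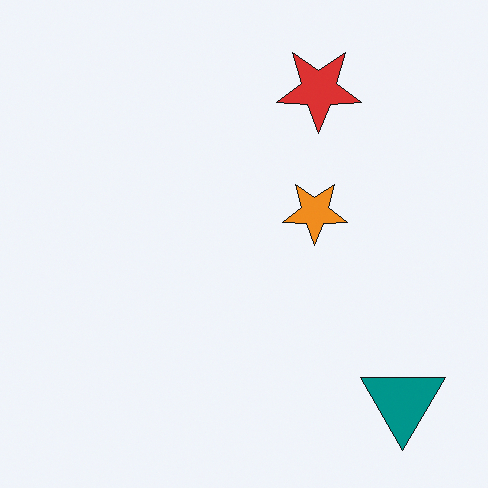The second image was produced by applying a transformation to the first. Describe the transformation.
The image was rotated 180°.

The teal triangle sits in the top-left of the first image and the bottom-right of the second — consistent with a whole-image 180° rotation.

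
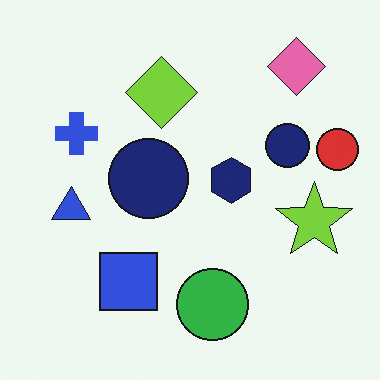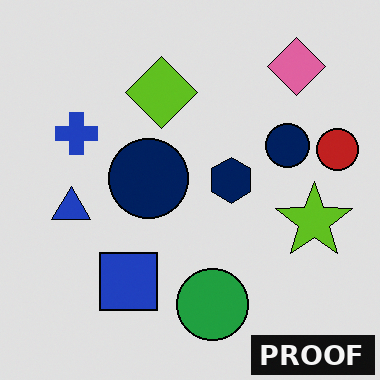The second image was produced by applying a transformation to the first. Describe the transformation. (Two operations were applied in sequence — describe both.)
This is the original image posterized to a reduced palette, then watermarked with the text "PROOF" in the lower-right corner.

Each flat color has snapped to a coarser quantized level — most visibly, the near-white background has dropped to a flat grey. A dark label reading "PROOF" appears in the lower-right corner.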